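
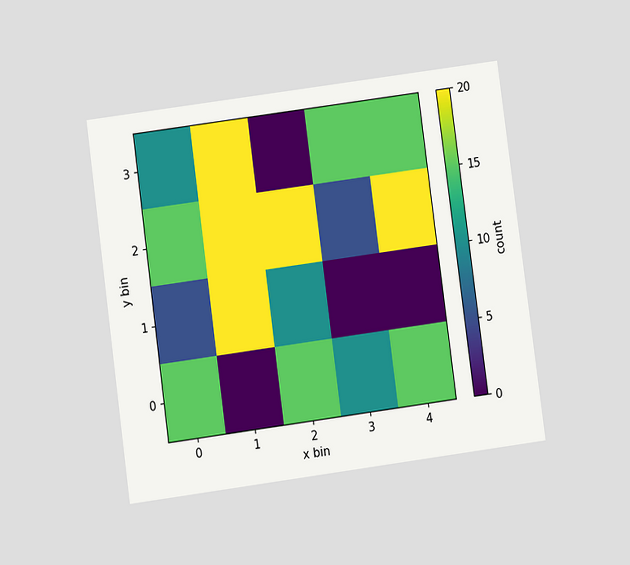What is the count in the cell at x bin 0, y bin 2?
15

The chart is tilted about 8° counter-clockwise and viewed at a slight angle. Matching the cell (0, 2) against the colorbar gives 15.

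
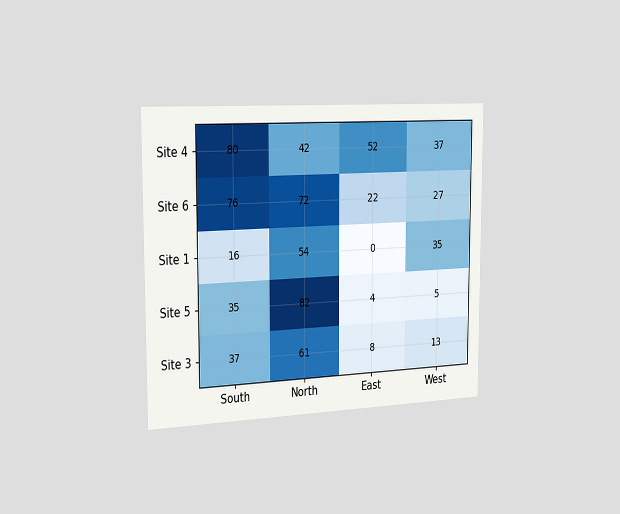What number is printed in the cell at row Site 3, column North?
The chart is viewed slightly from the left. The (Site 3, North) cell reads 61.

61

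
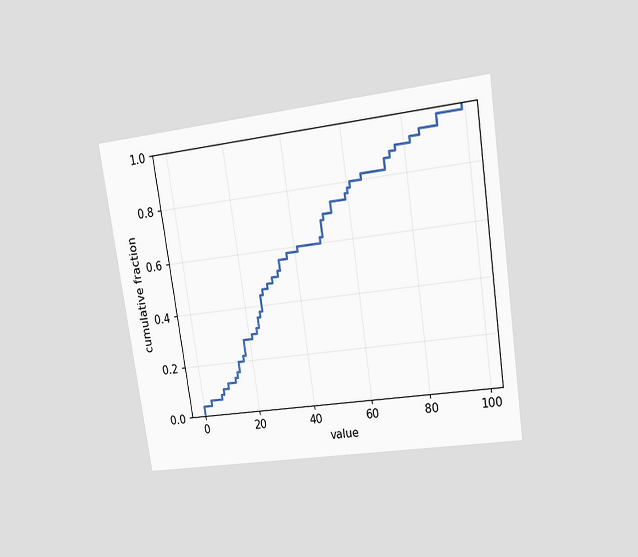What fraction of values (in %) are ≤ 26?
44%

The chart is tilted about 8° counter-clockwise and viewed at a slight angle. At x=26 the ECDF step is at 44%.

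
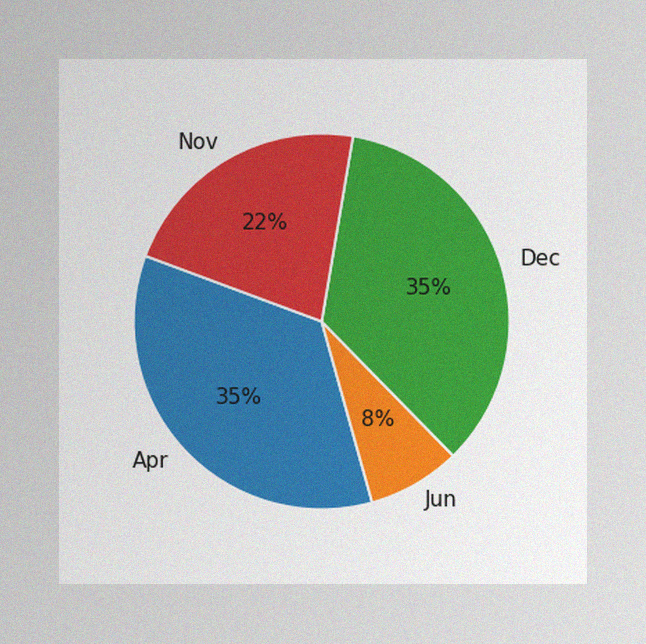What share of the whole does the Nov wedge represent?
The image has some photo noise and uneven lighting. The Nov slice takes up 22% of the pie.

22%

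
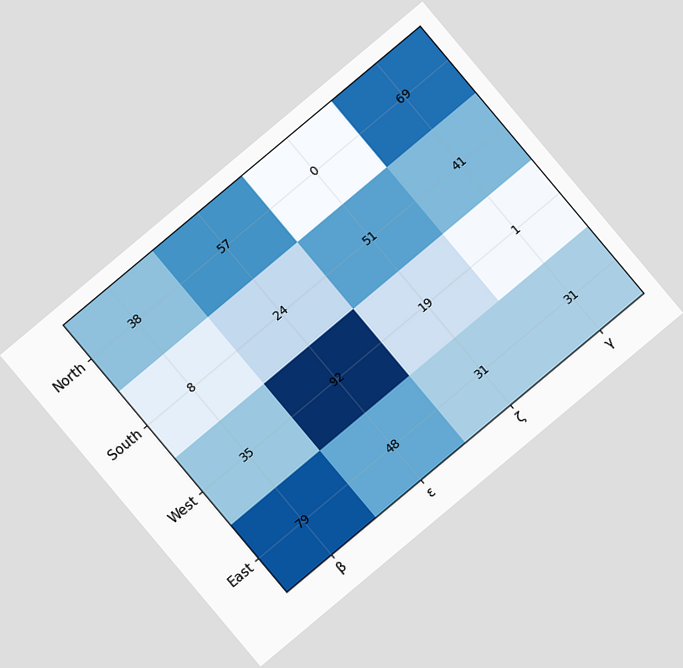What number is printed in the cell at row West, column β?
The chart is tilted about 40° counter-clockwise. The (West, β) cell reads 35.

35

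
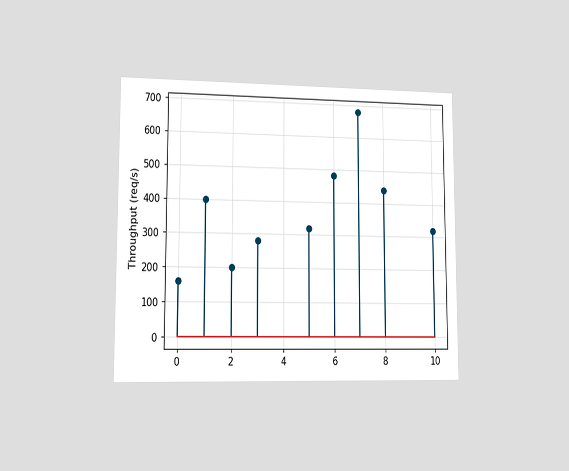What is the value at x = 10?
The chart is viewed at a slight angle. The stem at x=10 reaches 320req/s.

320req/s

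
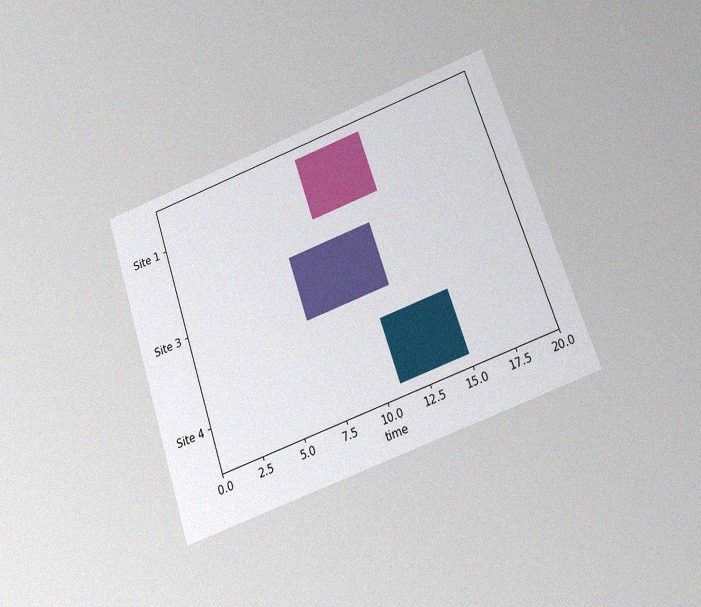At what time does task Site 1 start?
The chart is tilted about 19° counter-clockwise and viewed slightly from below, with some photo noise. The Site 1 bar begins at t=9.

9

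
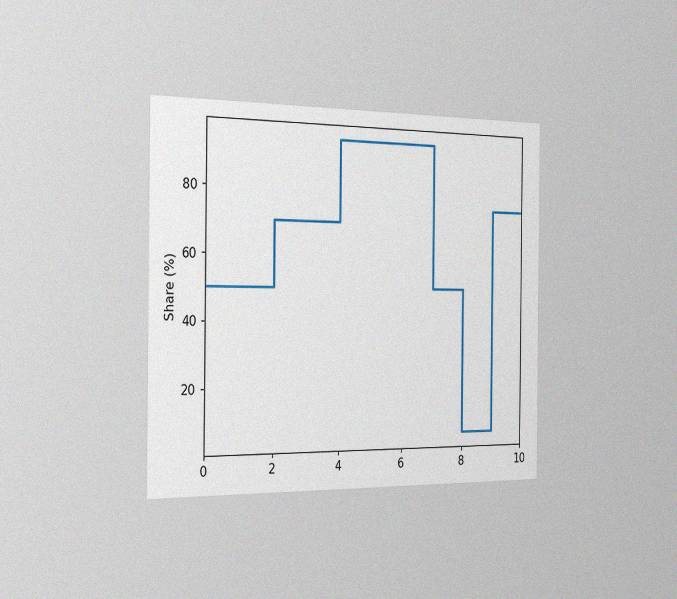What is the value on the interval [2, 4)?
The chart is viewed slightly from the left, with some photo noise. On [2, 4) the step sits at 70%.

70%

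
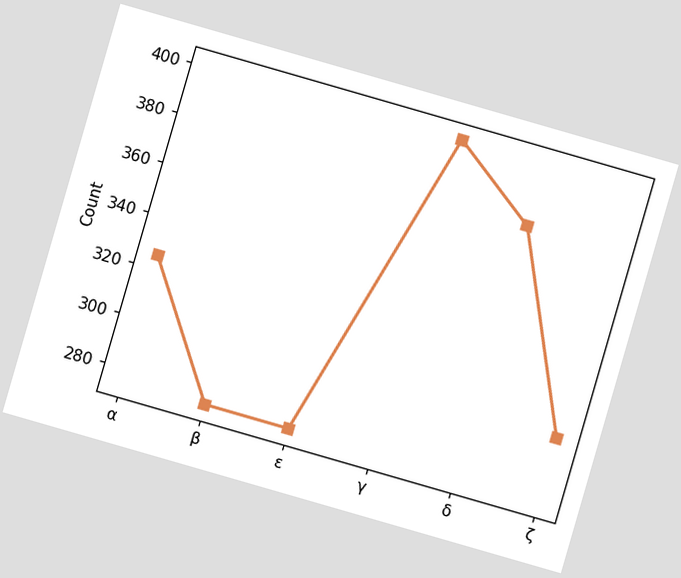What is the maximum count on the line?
The chart is tilted about 16° clockwise. The highest point is at γ, and reading across to the y-axis gives 400.

400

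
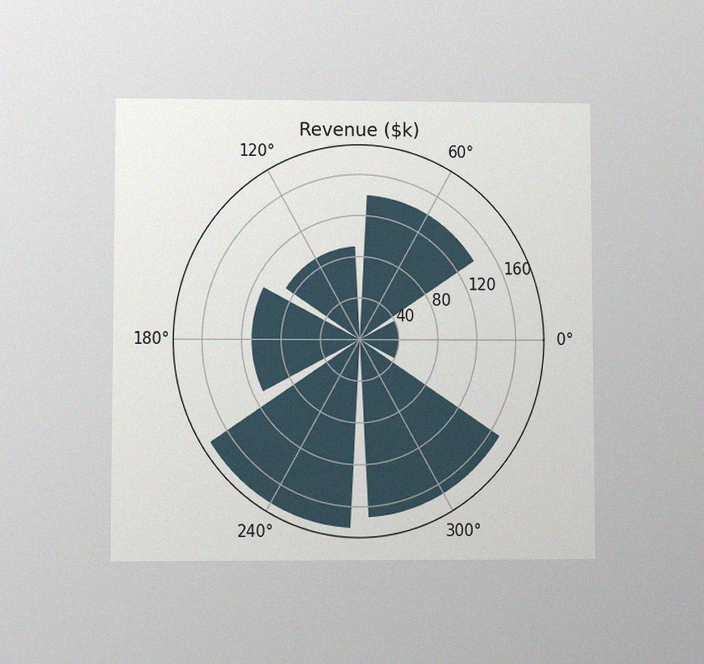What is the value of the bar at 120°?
The chart is viewed at a slight angle, with some photo noise. The bar at 120° reaches $90k on the radial axis.

$90k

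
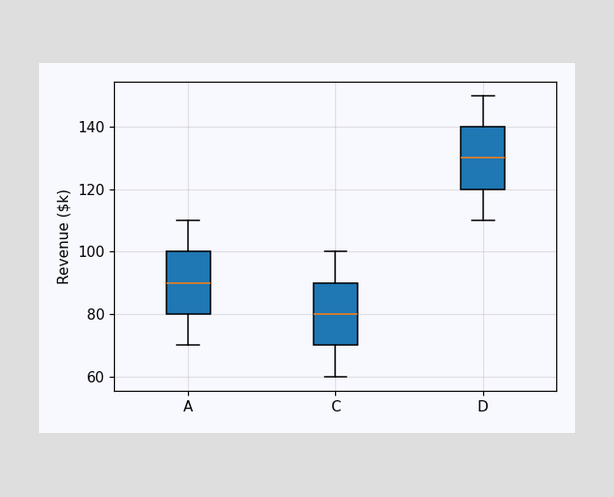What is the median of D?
$130k

The median line in the D box sits at $130k.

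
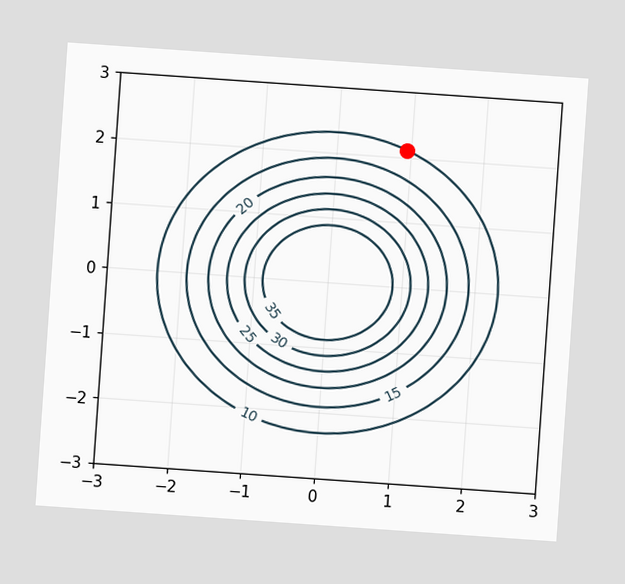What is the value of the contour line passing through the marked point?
The chart is tilted about 4° clockwise. The marked point sits on the contour labelled 10.

10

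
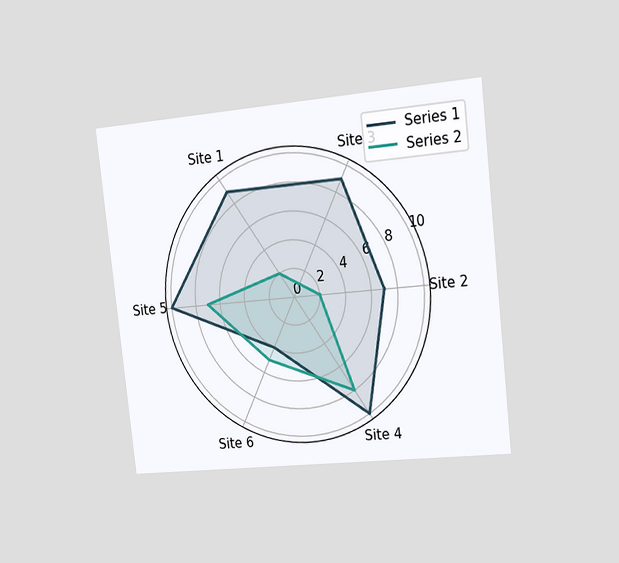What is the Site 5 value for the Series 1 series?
The chart is tilted about 6° counter-clockwise and viewed slightly from the right. On the Site 5 axis, Series 1 reaches 10.

10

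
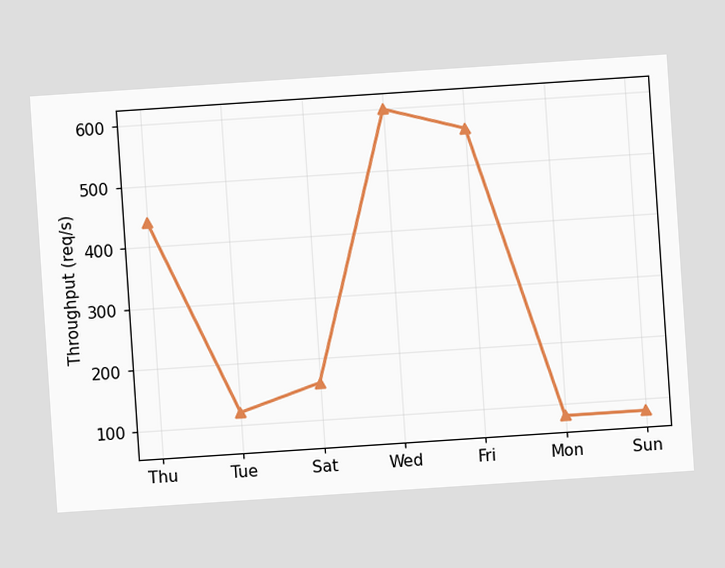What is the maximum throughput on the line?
600req/s

The chart is tilted about 4° counter-clockwise. The highest point is at Wed, and reading across to the y-axis gives 600req/s.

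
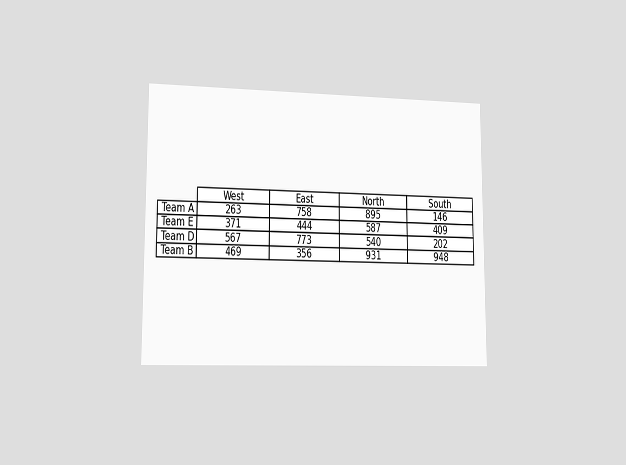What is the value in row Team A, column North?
The chart is viewed slightly from the left. The (Team A, North) cell reads 895.

895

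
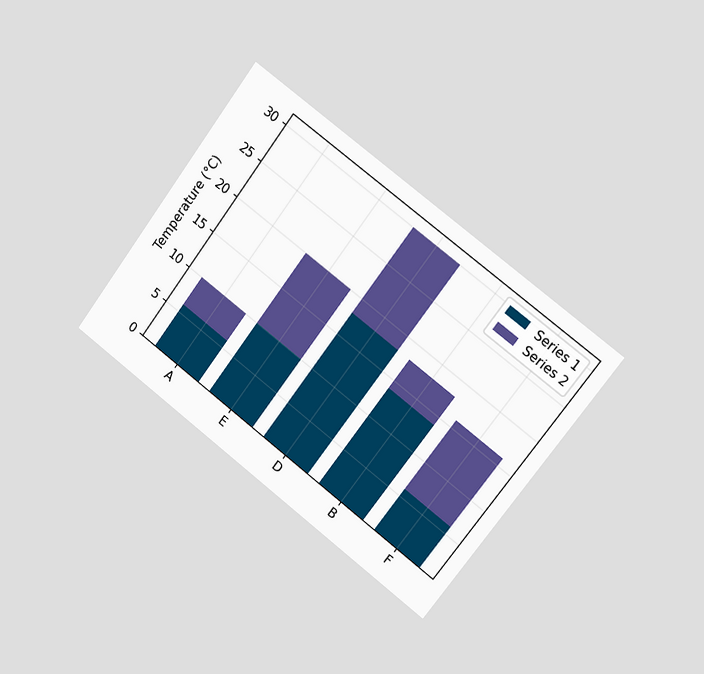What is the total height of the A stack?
The chart is tilted about 37° clockwise and viewed slightly from the right. The A stack's top reaches 10°C on the y-axis.

10°C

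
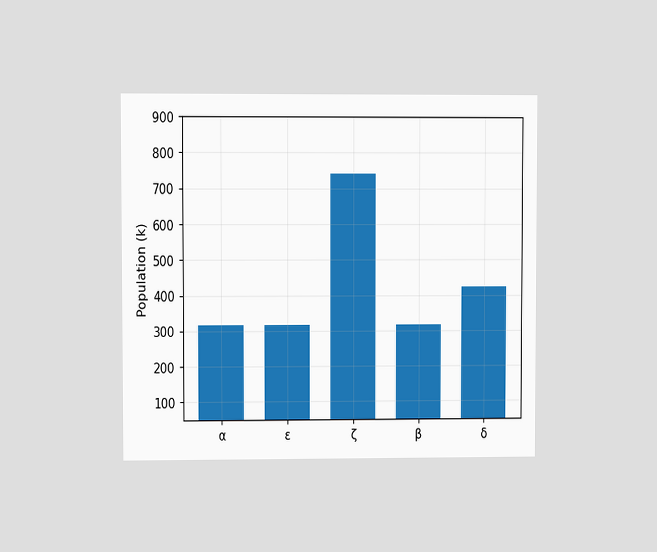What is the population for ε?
318k

The chart is viewed at a slight angle. Reading along the chart's y-axis, the ε bar reaches 318k.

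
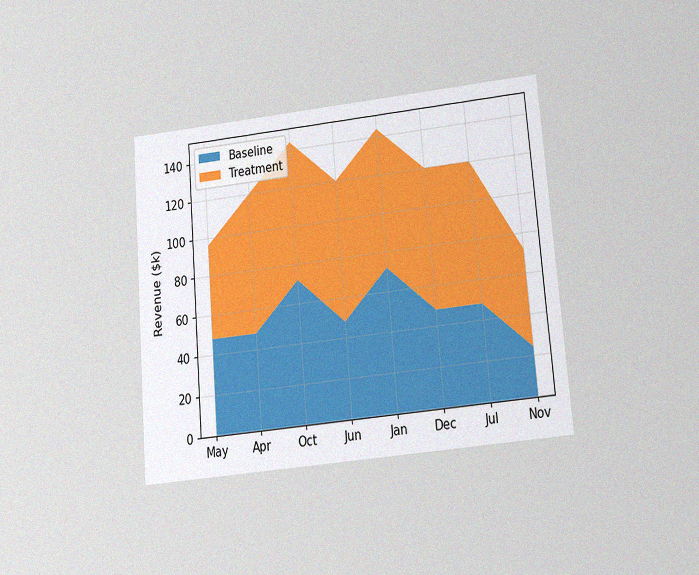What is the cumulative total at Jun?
The chart is tilted about 5° counter-clockwise and viewed slightly from below, with some photo noise. The stacked total at Jun reaches $120k.

$120k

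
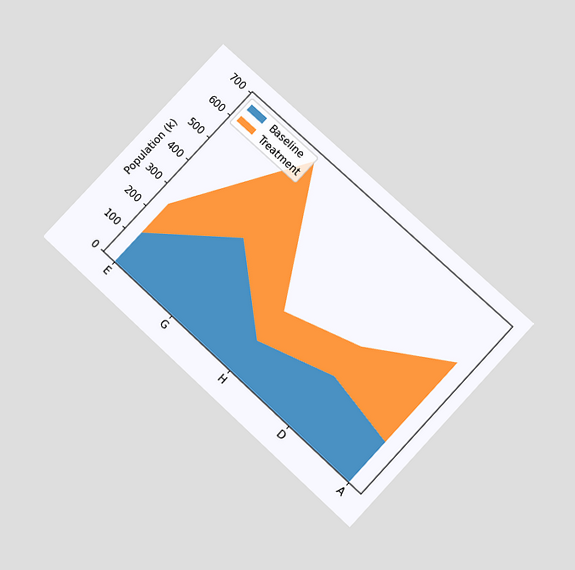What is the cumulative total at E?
252k

The chart is tilted about 43° clockwise and viewed slightly from below. The stacked total at E reaches 252k.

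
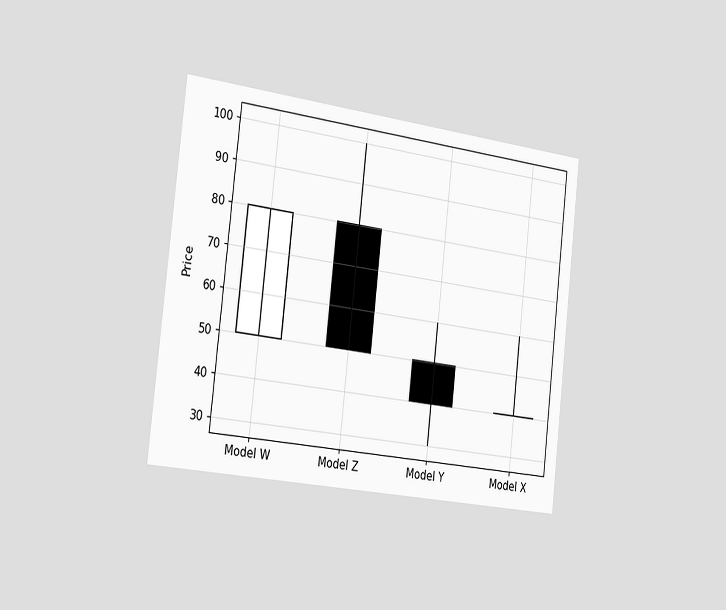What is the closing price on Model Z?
The chart is tilted about 6° clockwise and viewed slightly from the left. The Model Z candle closes at 50.

50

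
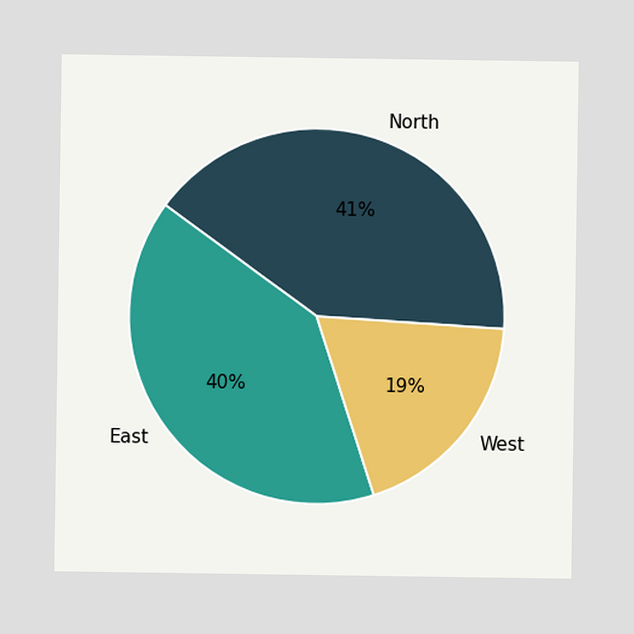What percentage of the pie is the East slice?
40%

The East slice takes up 40% of the pie.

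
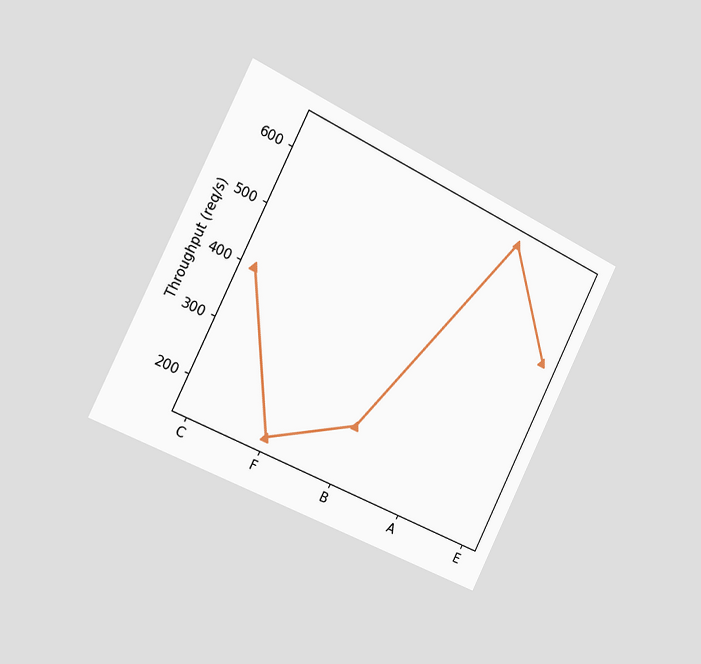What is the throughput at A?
640req/s

The chart is tilted about 26° clockwise and viewed slightly from the left. At A, the line is at 640req/s.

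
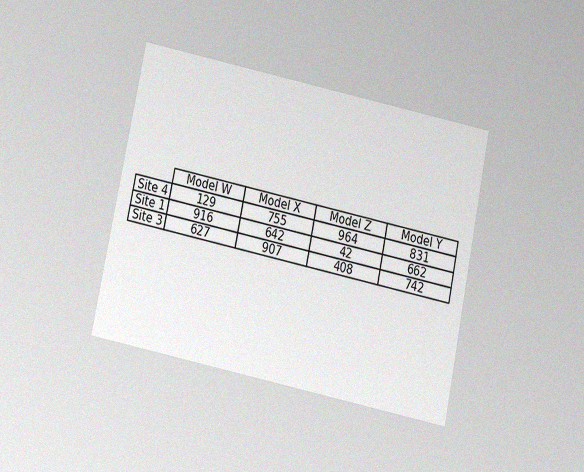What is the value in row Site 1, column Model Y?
662

The chart is tilted about 12° clockwise and viewed slightly from below, with some photo noise. The (Site 1, Model Y) cell reads 662.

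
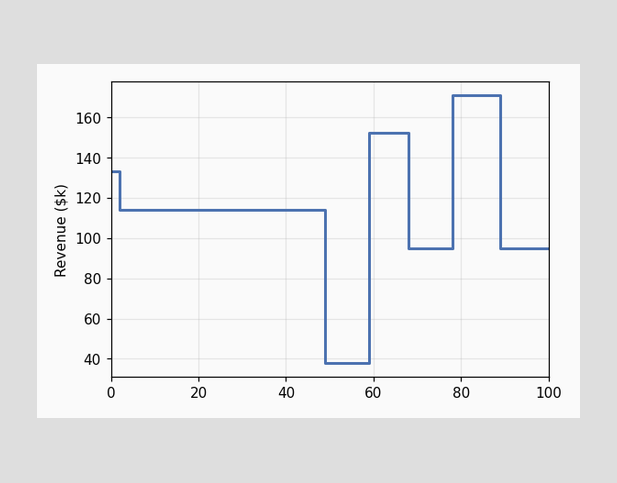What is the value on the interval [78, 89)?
$171k

On [78, 89) the step sits at $171k.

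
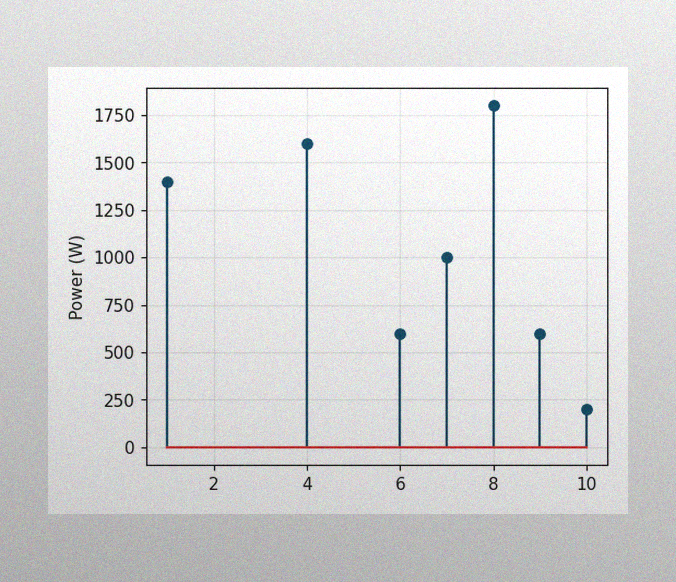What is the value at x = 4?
1600W

The image has some photo noise and uneven lighting. The stem at x=4 reaches 1600W.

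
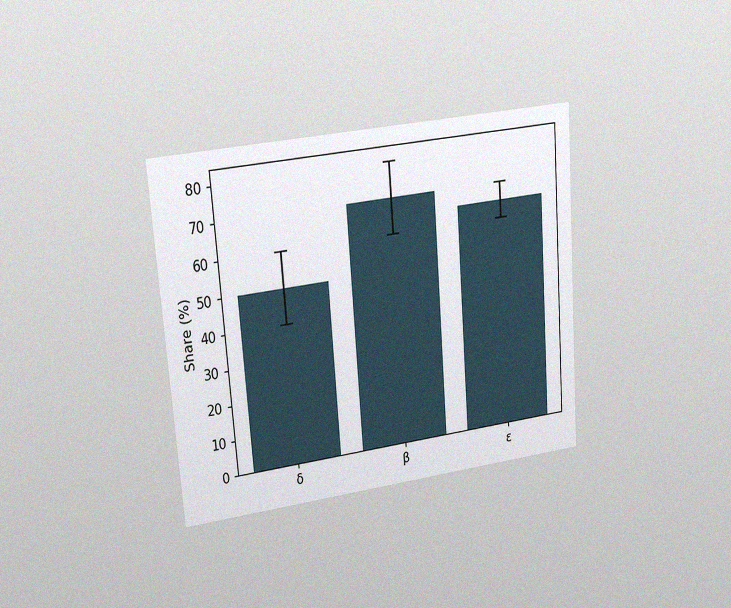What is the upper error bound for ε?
70%

The chart is tilted about 4° counter-clockwise and viewed at a slight angle, with some photo noise. The ε bar's upper whisker reaches 70%.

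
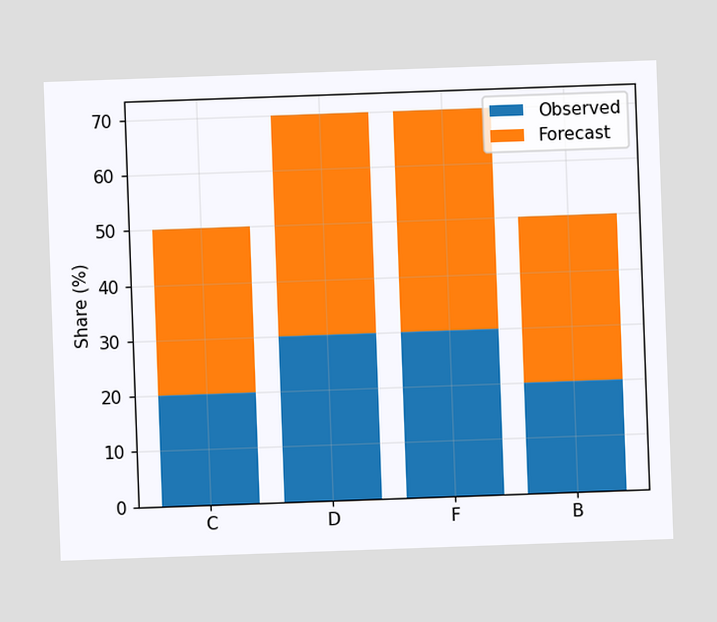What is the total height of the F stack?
The chart is tilted about 2° counter-clockwise. The F stack's top reaches 70% on the y-axis.

70%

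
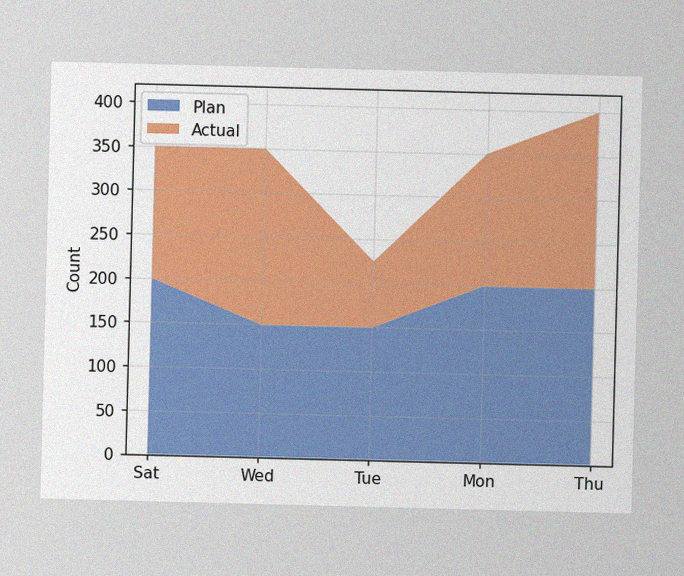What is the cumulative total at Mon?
350

The image has some photo noise and uneven lighting. The stacked total at Mon reaches 350.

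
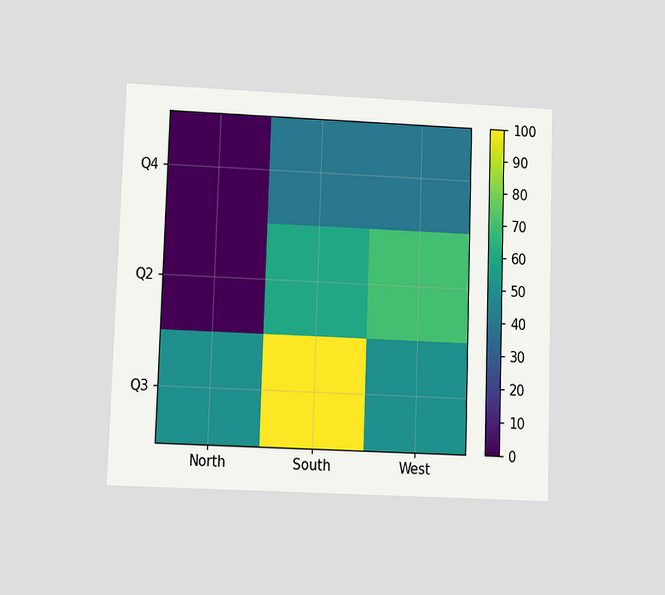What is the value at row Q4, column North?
0

The chart is viewed at a slight angle. Matching cell (Q4, North) against the colorbar gives 0.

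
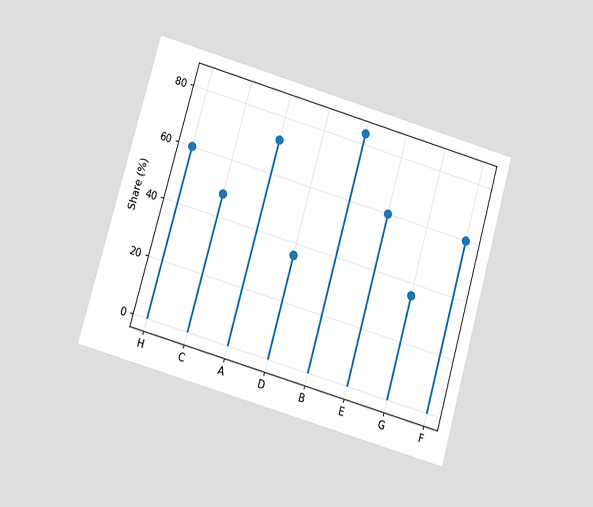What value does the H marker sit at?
60%

The chart is tilted about 16° clockwise and viewed slightly from below. The H marker sits at 60%.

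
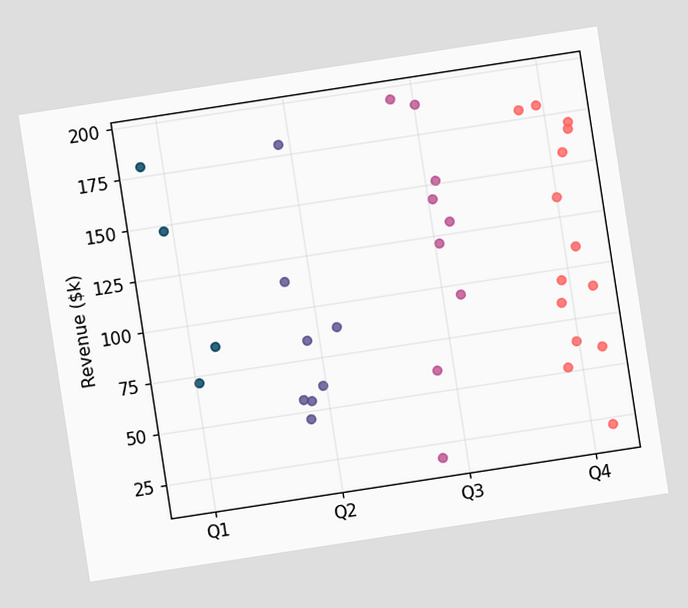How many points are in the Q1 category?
4

The chart is tilted about 9° counter-clockwise. Counting the markers in the Q1 column gives 4.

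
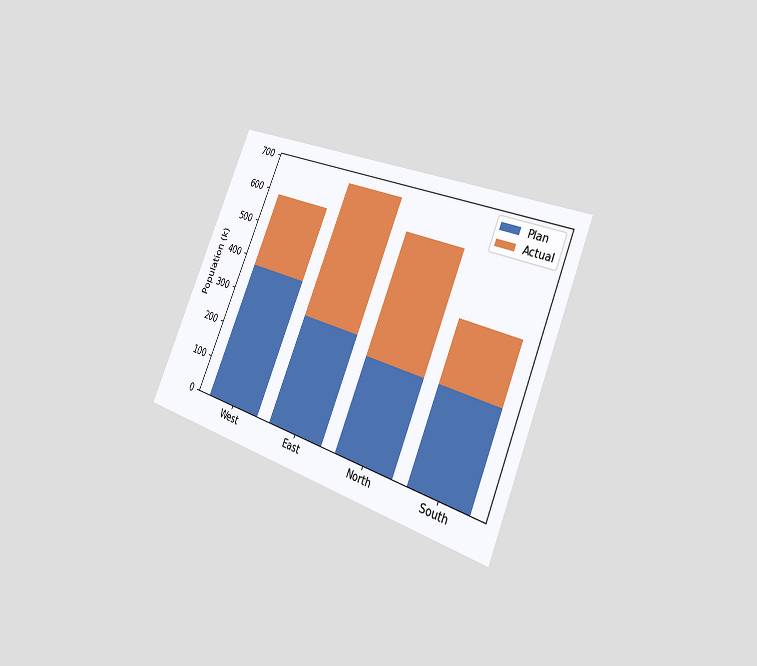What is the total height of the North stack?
588k

The chart is tilted about 23° clockwise and viewed slightly from the right. The North stack's top reaches 588k on the y-axis.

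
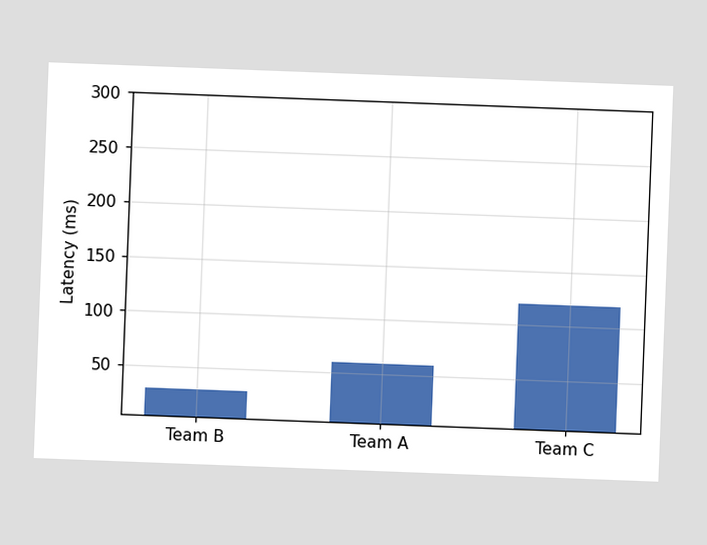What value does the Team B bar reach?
The chart is tilted about 2° clockwise. Reading along the chart's y-axis, the Team B bar reaches 30ms.

30ms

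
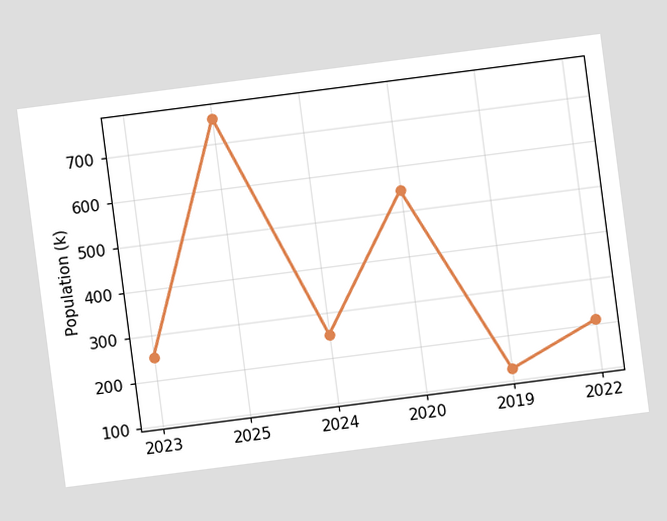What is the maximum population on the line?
The chart is tilted about 7° counter-clockwise. The highest point is at 2025, and reading across to the y-axis gives 756k.

756k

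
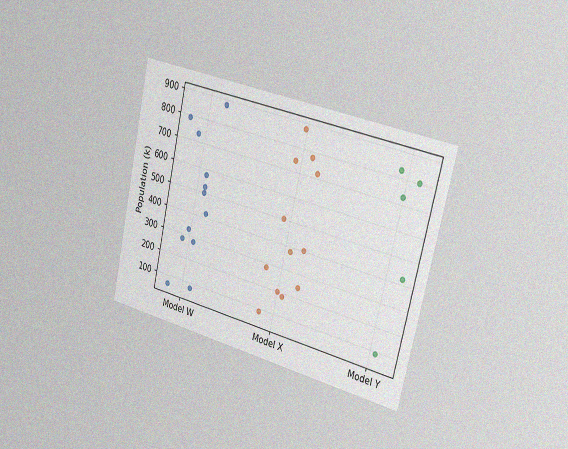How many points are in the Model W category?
12

The chart is tilted about 13° clockwise and viewed slightly from the right, with some photo noise. Counting the markers in the Model W column gives 12.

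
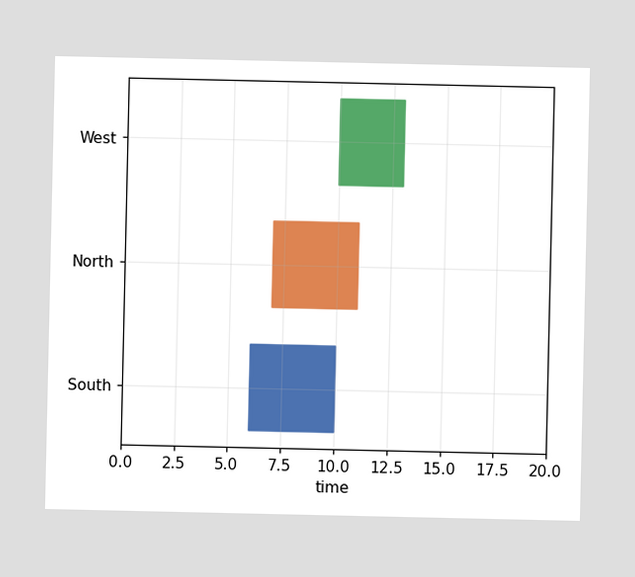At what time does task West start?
10

The West bar begins at t=10.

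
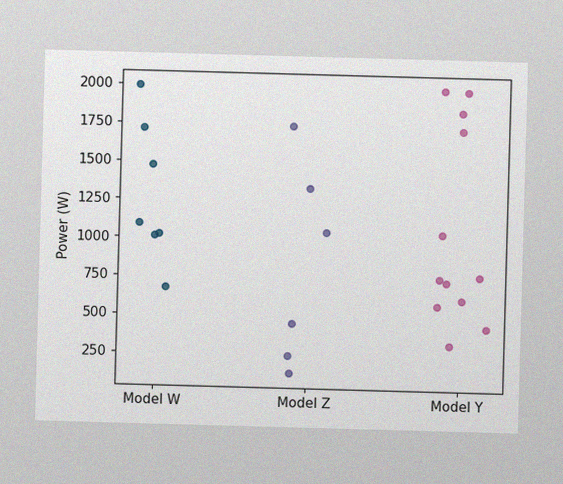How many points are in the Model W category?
The image has some photo noise and uneven lighting. Counting the markers in the Model W column gives 7.

7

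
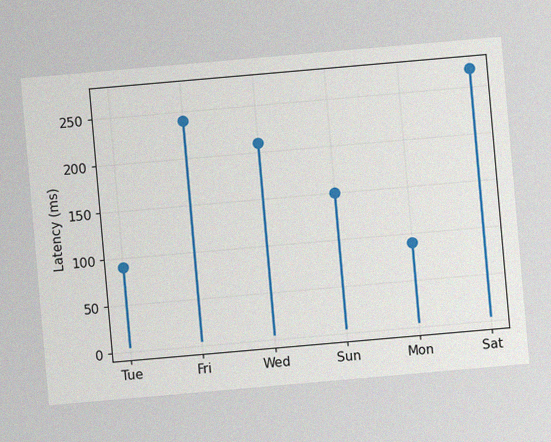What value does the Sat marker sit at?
The chart is tilted about 5° counter-clockwise, with some photo noise. The Sat marker sits at 270ms.

270ms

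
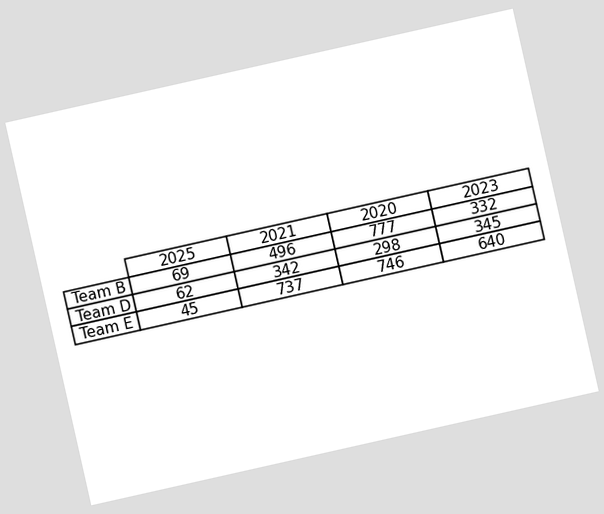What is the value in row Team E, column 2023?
640

The chart is tilted about 13° counter-clockwise. The (Team E, 2023) cell reads 640.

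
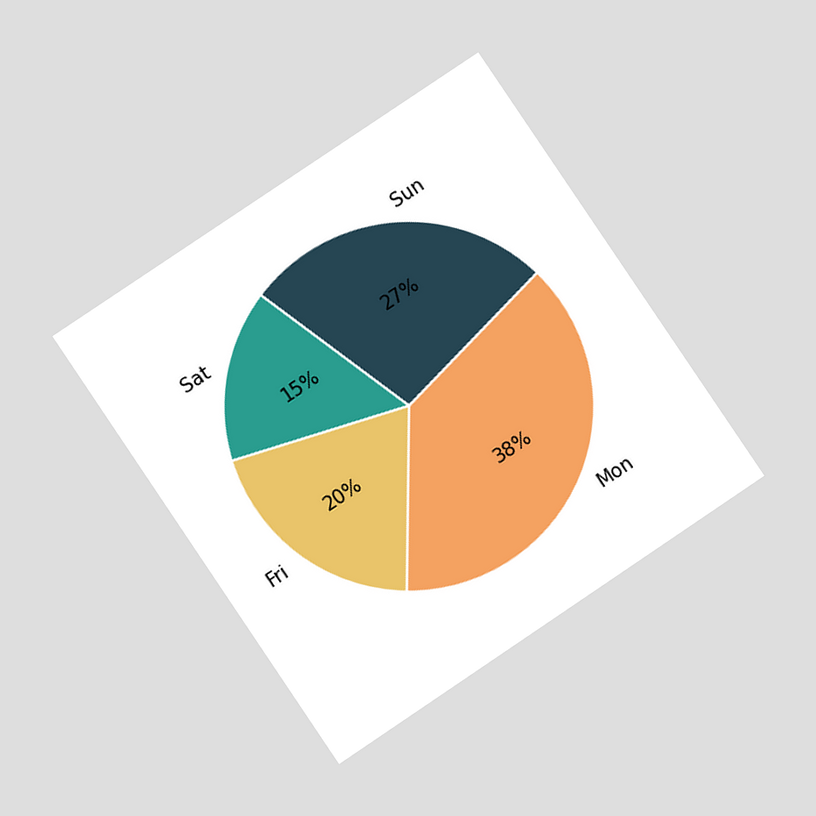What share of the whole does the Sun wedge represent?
27%

The chart is tilted about 34° counter-clockwise and viewed at a slight angle. The Sun slice takes up 27% of the pie.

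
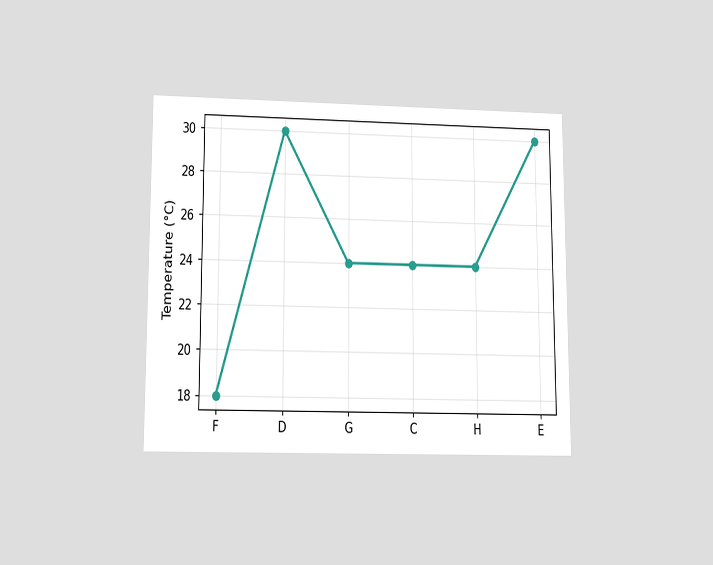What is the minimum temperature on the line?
The chart is viewed slightly from below. The lowest point is at F, and reading across to the y-axis gives 18°C.

18°C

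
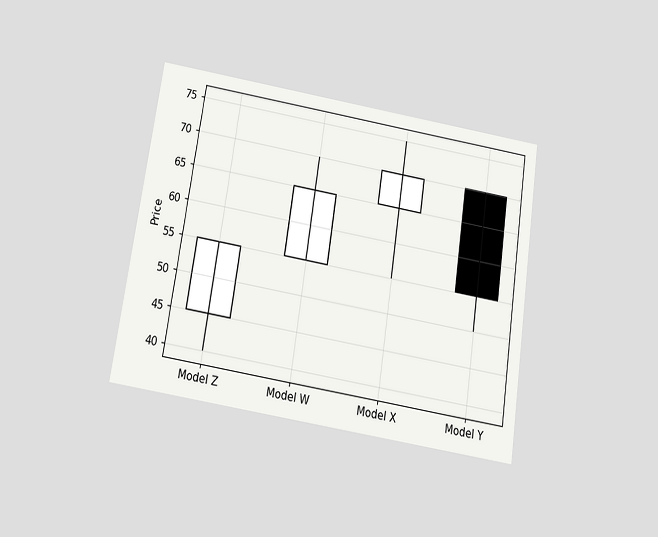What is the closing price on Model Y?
55

The chart is tilted about 8° clockwise and viewed slightly from below. The Model Y candle closes at 55.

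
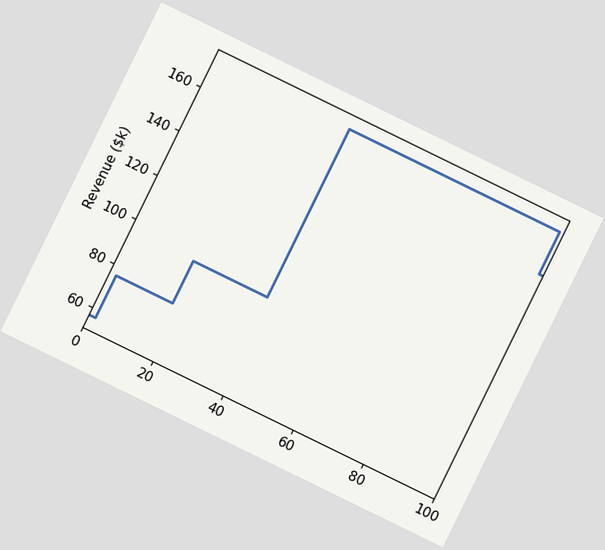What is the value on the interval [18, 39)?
The chart is tilted about 26° clockwise. On [18, 39) the step sits at $95k.

$95k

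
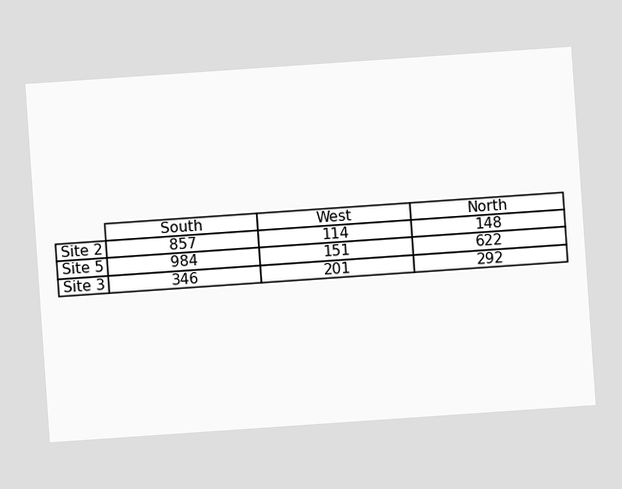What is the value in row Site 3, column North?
292

The chart is tilted about 4° counter-clockwise. The (Site 3, North) cell reads 292.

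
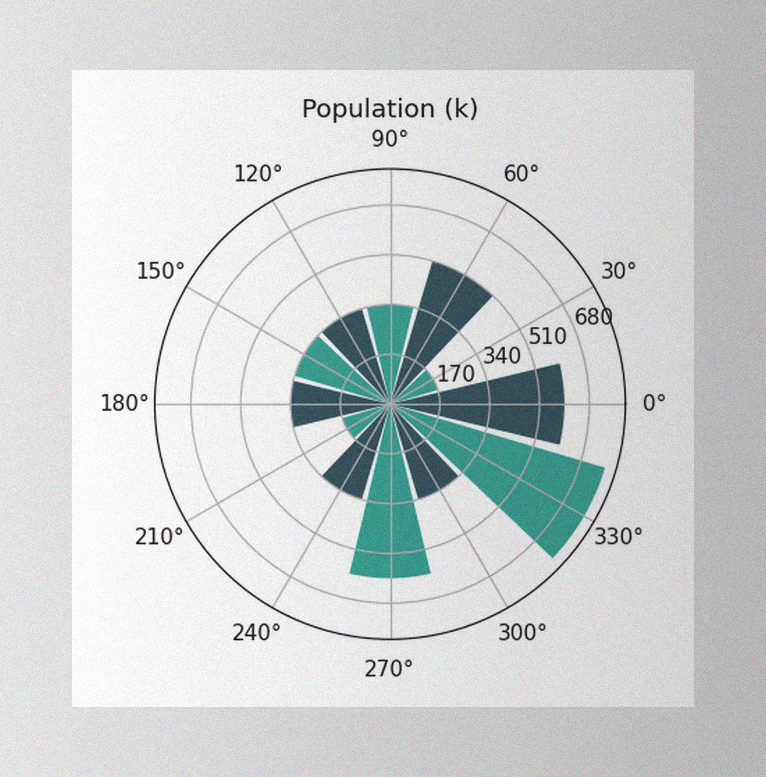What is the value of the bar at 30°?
170k

The image has some photo noise and uneven lighting. The bar at 30° reaches 170k on the radial axis.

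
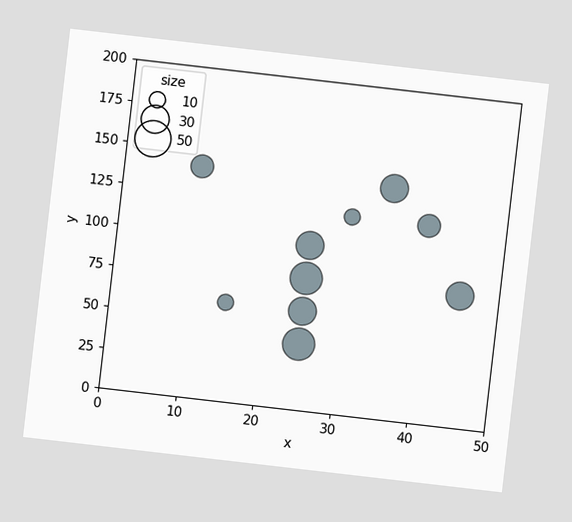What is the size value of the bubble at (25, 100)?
30

The chart is tilted about 7° clockwise. Matching the bubble at (25, 100) against the size legend gives 30.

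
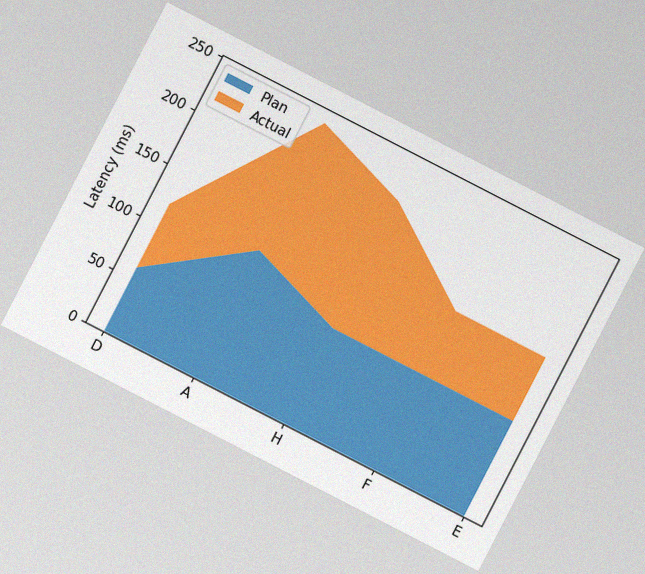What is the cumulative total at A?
240ms

The chart is tilted about 27° clockwise, with some photo noise. The stacked total at A reaches 240ms.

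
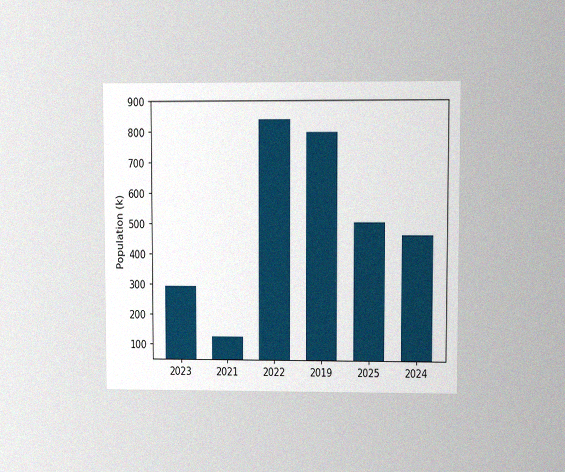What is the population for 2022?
The chart is viewed at a slight angle, with some photo noise. Reading along the chart's y-axis, the 2022 bar reaches 840k.

840k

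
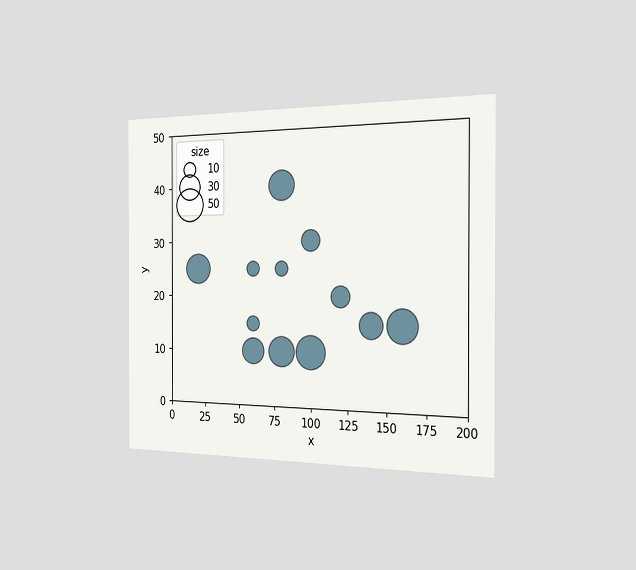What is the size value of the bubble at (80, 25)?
The chart is viewed slightly from the right. Matching the bubble at (80, 25) against the size legend gives 10.

10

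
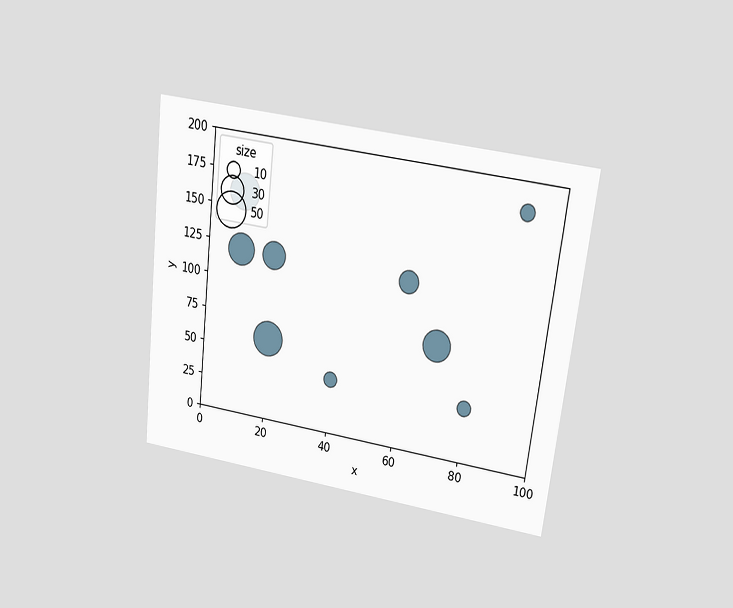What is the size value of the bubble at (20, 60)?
50

The chart is tilted about 7° clockwise and viewed at a slight angle. Matching the bubble at (20, 60) against the size legend gives 50.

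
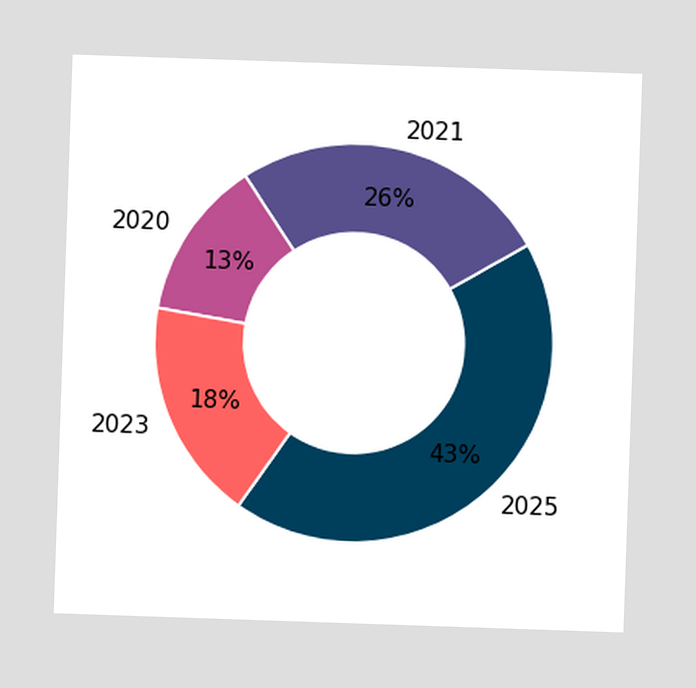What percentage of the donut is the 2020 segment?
13%

The 2020 segment takes up 13% of the ring.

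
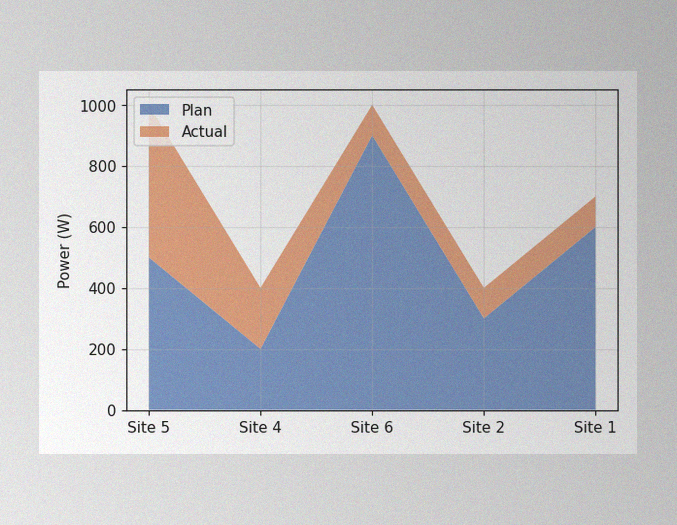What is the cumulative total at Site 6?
The image has some photo noise and uneven lighting. The stacked total at Site 6 reaches 1000W.

1000W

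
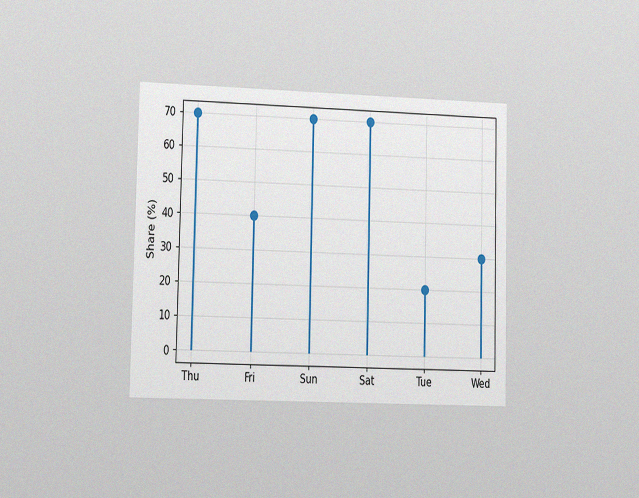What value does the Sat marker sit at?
The chart is viewed slightly from the left, with some photo noise. The Sat marker sits at 70%.

70%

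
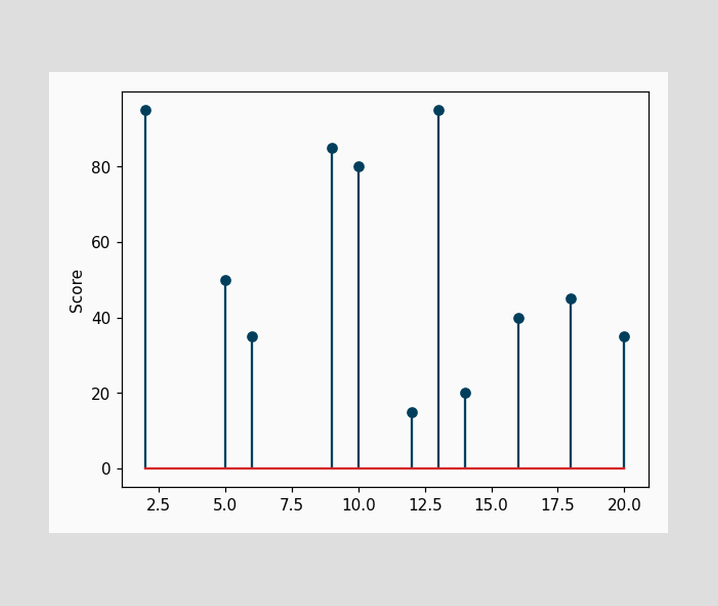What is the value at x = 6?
The stem at x=6 reaches 35.

35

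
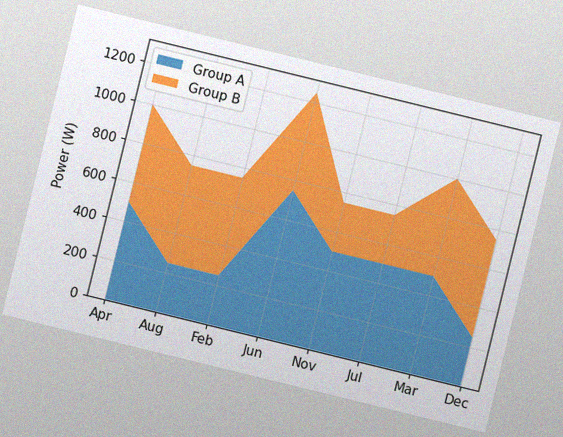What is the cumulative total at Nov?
750W

The chart is tilted about 14° clockwise, with some photo noise. The stacked total at Nov reaches 750W.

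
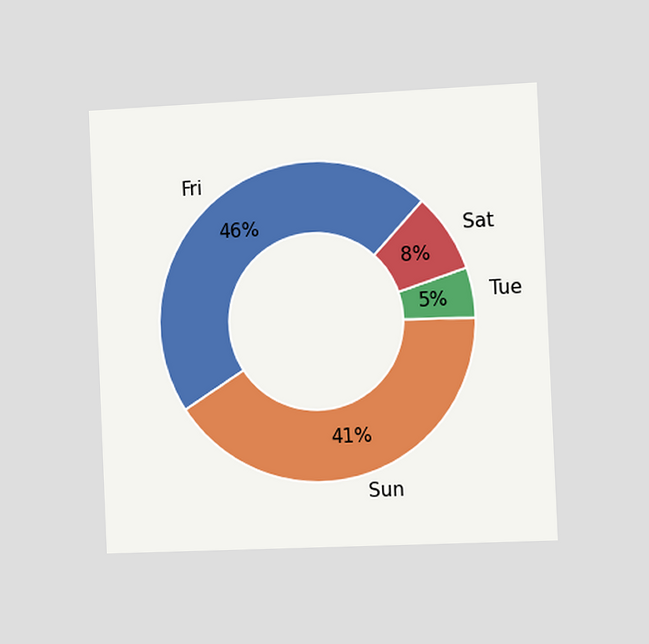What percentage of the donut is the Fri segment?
46%

The chart is tilted about 3° counter-clockwise and viewed slightly from the right. The Fri segment takes up 46% of the ring.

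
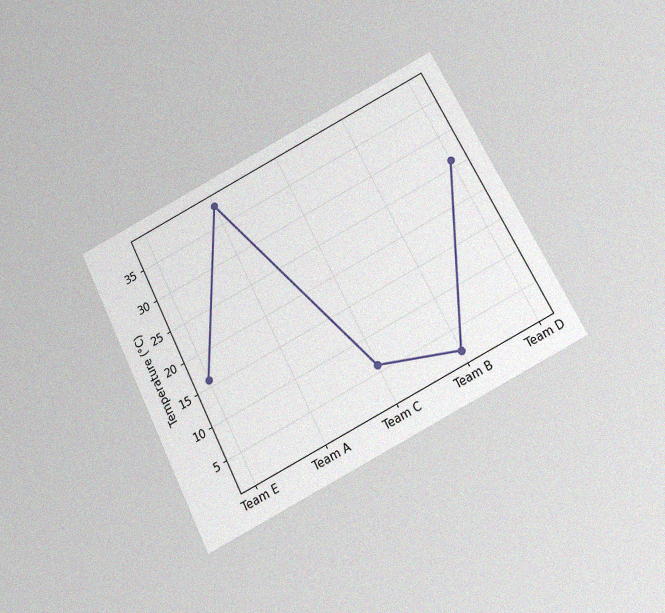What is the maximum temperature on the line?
The chart is tilted about 27° counter-clockwise and viewed slightly from below, with some photo noise. The highest point is at Team A, and reading across to the y-axis gives 38°C.

38°C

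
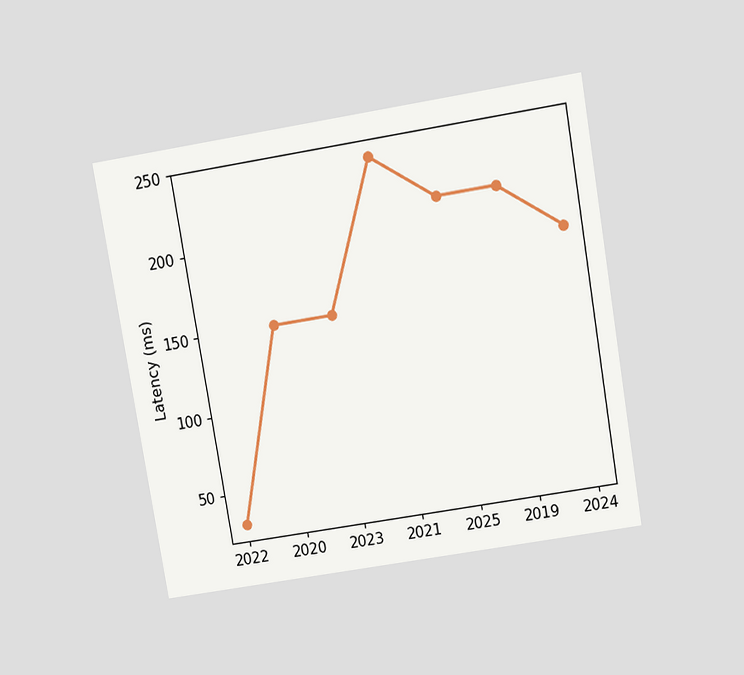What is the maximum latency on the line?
240ms

The chart is tilted about 10° counter-clockwise and viewed slightly from above. The highest point is at 2021, and reading across to the y-axis gives 240ms.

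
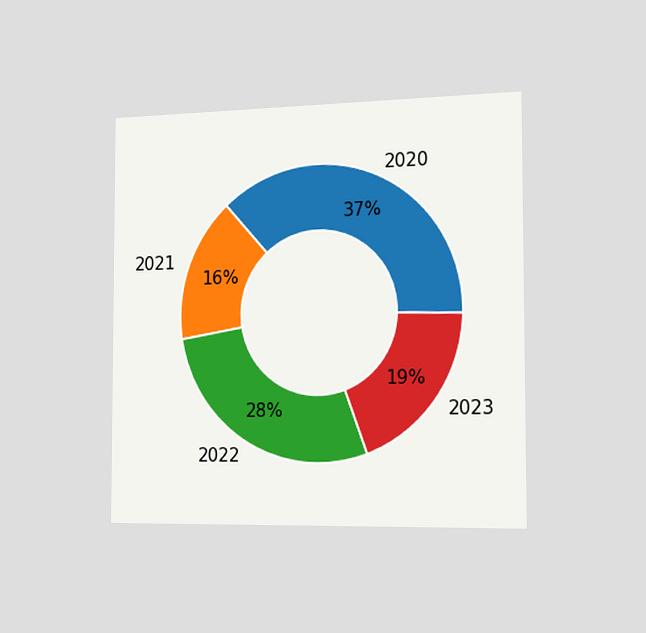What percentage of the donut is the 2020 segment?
37%

The chart is viewed slightly from the right. The 2020 segment takes up 37% of the ring.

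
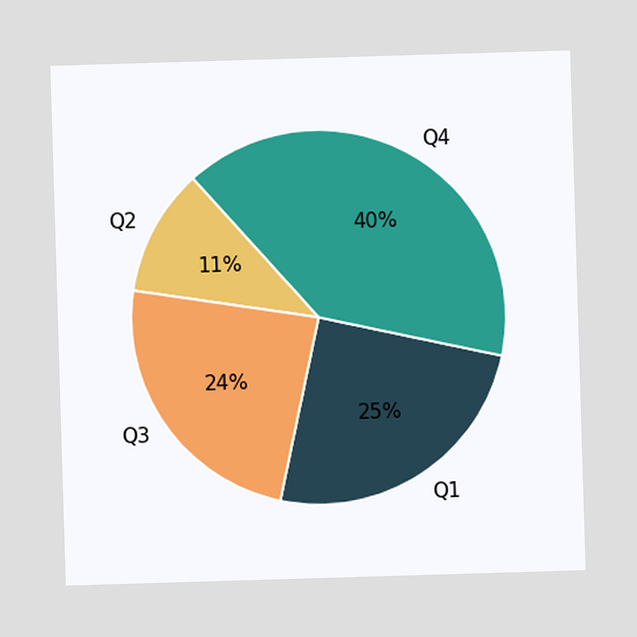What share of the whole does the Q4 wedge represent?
40%

The Q4 slice takes up 40% of the pie.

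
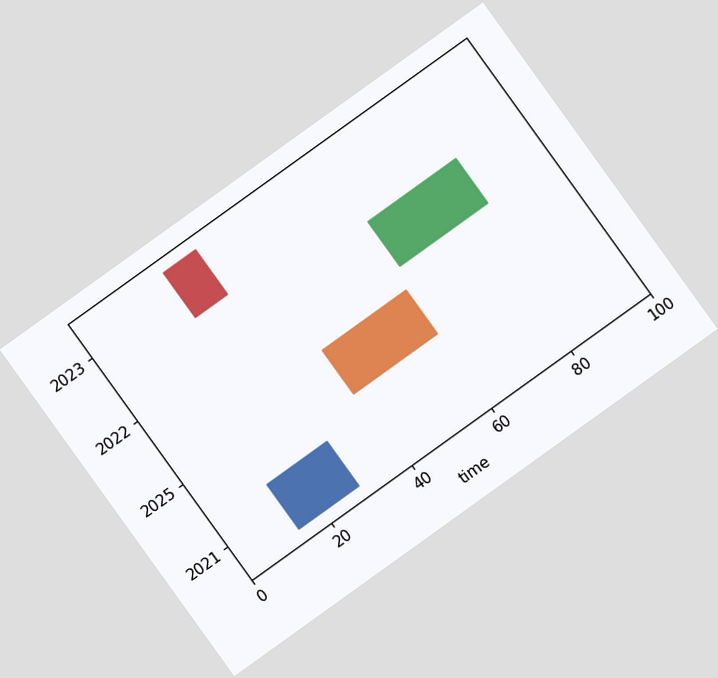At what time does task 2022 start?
62

The chart is tilted about 36° counter-clockwise. The 2022 bar begins at t=62.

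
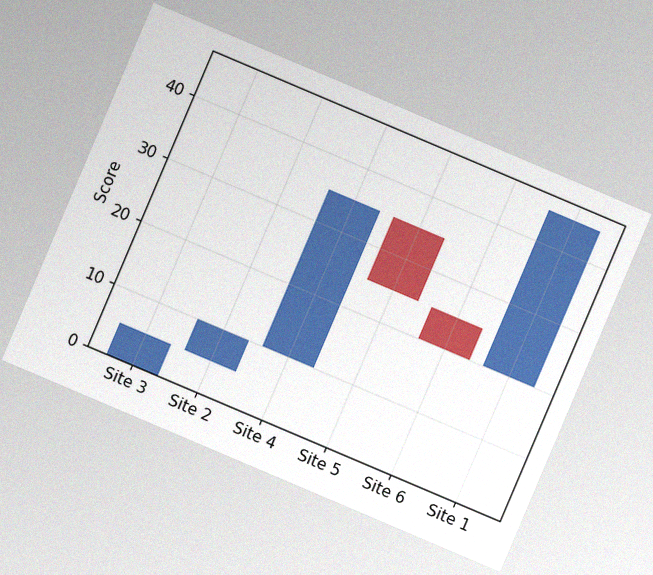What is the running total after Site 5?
25

The chart is tilted about 23° clockwise, with some photo noise. After Site 5 the running total reaches 25.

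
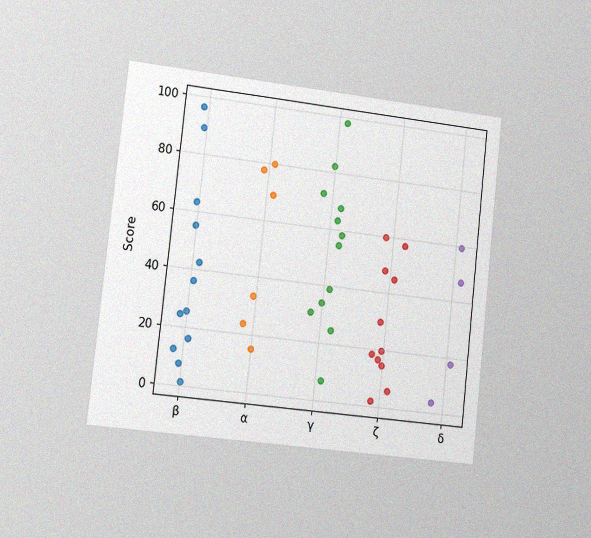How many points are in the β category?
12

The chart is tilted about 6° clockwise and viewed slightly from the left, with some photo noise. Counting the markers in the β column gives 12.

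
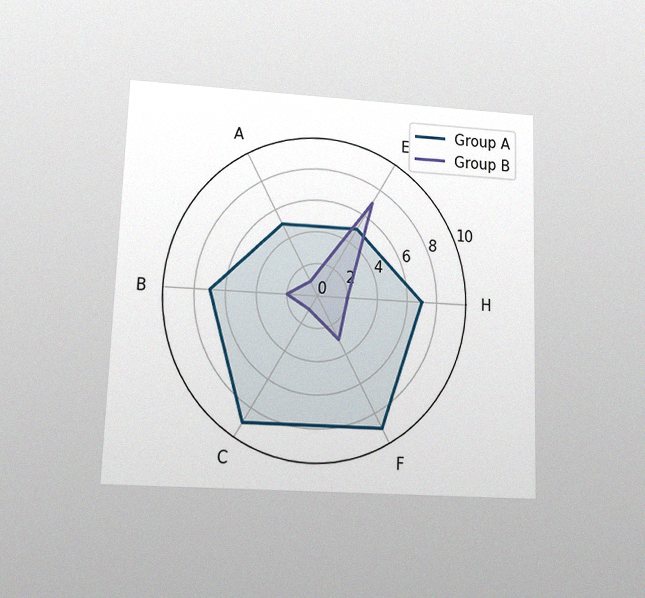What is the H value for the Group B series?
2

The chart is viewed at a slight angle, with some photo noise. On the H axis, Group B reaches 2.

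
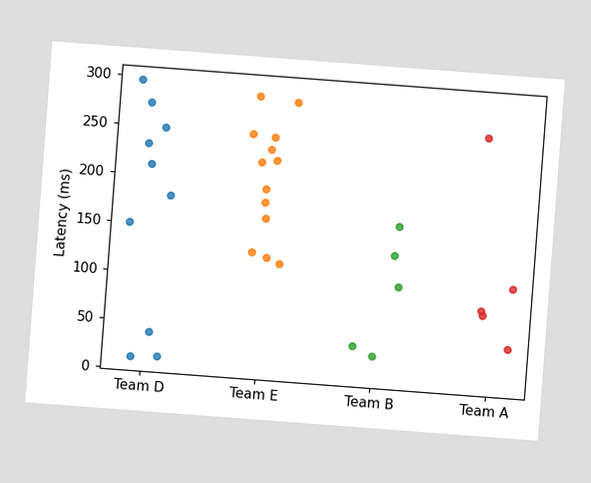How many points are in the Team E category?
The chart is tilted about 4° clockwise. Counting the markers in the Team E column gives 13.

13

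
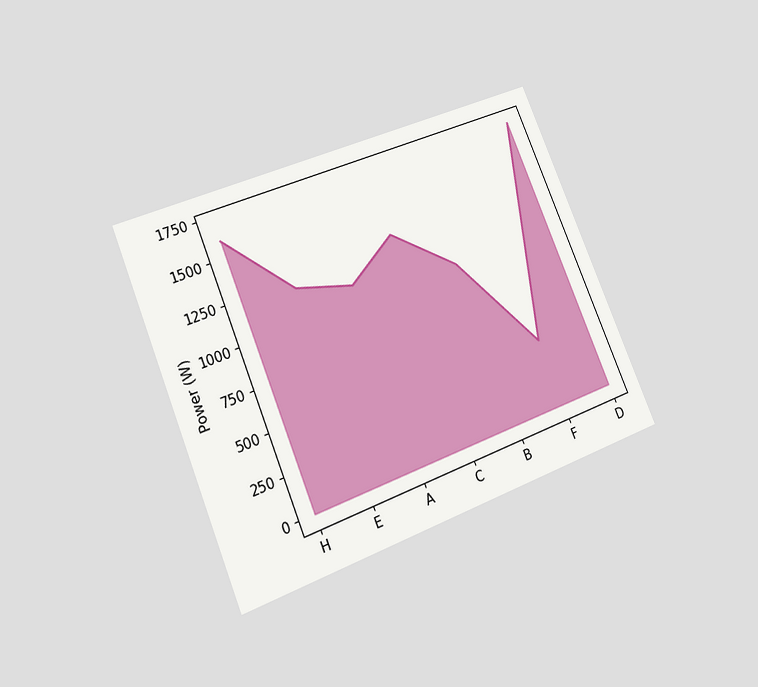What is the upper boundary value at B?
1000W

The chart is tilted about 22° counter-clockwise and viewed at a slight angle. At B the upper boundary is at 1000W.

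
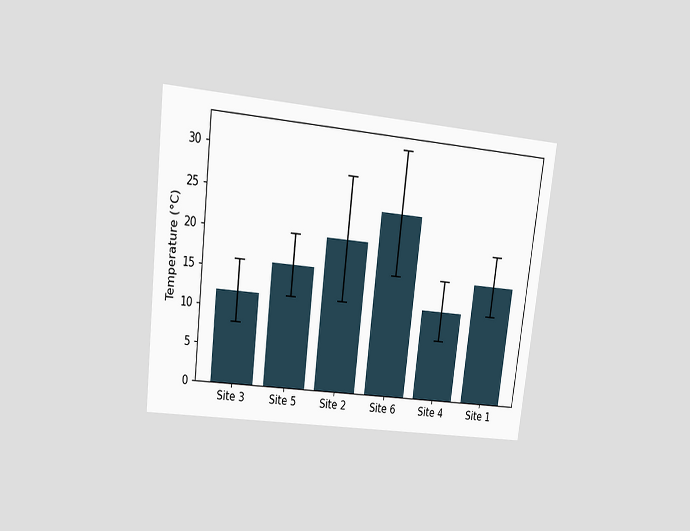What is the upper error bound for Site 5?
The chart is tilted about 7° clockwise and viewed at a slight angle. The Site 5 bar's upper whisker reaches 20°C.

20°C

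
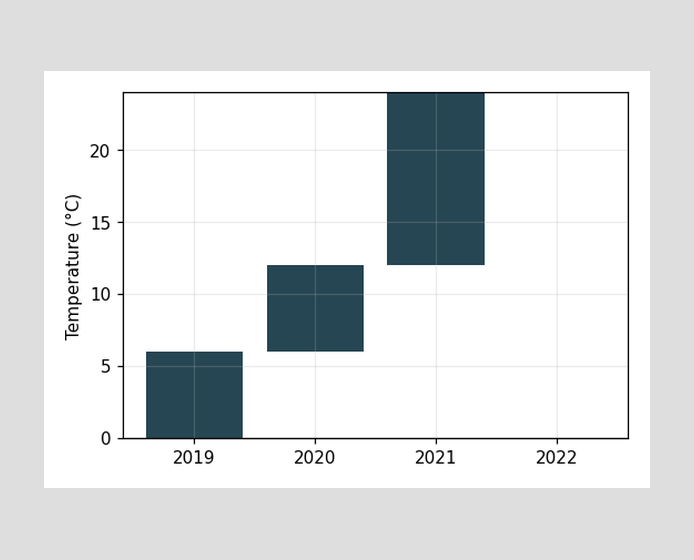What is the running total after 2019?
After 2019 the running total reaches 6°C.

6°C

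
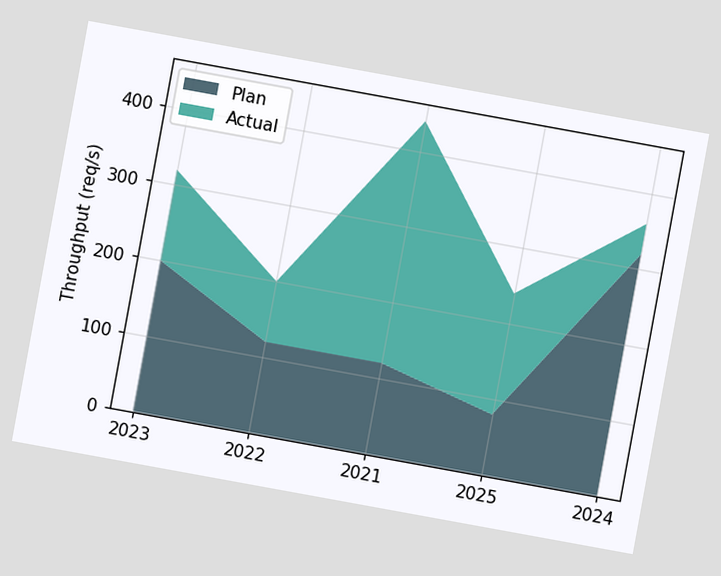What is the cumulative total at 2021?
440req/s

The chart is tilted about 10° clockwise. The stacked total at 2021 reaches 440req/s.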